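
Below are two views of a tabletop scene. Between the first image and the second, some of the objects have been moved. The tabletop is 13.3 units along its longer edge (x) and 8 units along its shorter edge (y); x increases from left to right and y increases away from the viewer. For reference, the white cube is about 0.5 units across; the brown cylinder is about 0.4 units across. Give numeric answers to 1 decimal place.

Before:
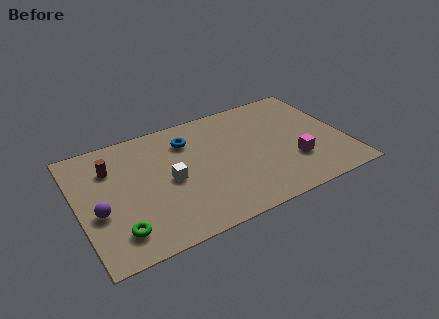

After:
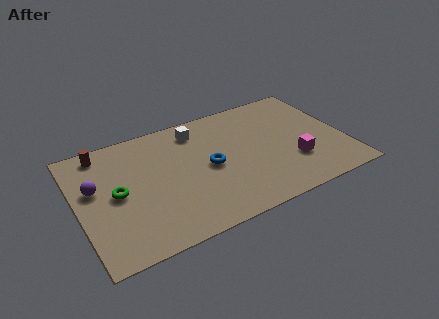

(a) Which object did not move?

the magenta cube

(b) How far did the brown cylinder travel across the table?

1.2

The brown cylinder moved from about (1.8, 5.8) to (1.5, 7.0), a distance of √(0.3² + 1.2²) ≈ 1.2.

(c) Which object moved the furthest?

the white cube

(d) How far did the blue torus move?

2.3

The blue torus moved from about (5.7, 6.1) to (6.5, 3.9), a distance of √(0.8² + 2.2²) ≈ 2.3.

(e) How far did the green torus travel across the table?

2.4

The green torus was near (1.7, 1.6) before and (1.9, 4.0) after, so it travelled √(0.2² + 2.4²) ≈ 2.4 units.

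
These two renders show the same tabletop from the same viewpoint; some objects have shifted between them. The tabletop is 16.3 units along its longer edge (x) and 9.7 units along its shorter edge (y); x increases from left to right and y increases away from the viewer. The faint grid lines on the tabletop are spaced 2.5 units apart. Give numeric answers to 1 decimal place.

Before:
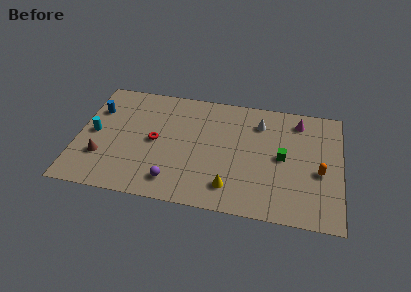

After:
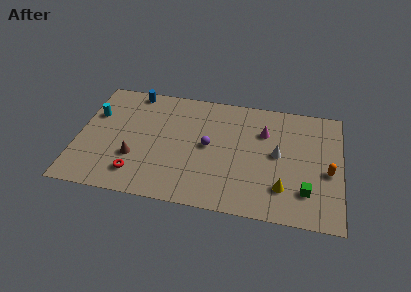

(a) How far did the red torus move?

3.1

The red torus was near (4.8, 4.8) before and (3.8, 1.9) after, so it travelled √(1.0² + 2.9²) ≈ 3.1 units.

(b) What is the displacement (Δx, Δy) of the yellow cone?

(3.2, 0.5)

The yellow cone started near (9.6, 1.9) and ended near (12.8, 2.4).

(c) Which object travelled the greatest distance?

the purple sphere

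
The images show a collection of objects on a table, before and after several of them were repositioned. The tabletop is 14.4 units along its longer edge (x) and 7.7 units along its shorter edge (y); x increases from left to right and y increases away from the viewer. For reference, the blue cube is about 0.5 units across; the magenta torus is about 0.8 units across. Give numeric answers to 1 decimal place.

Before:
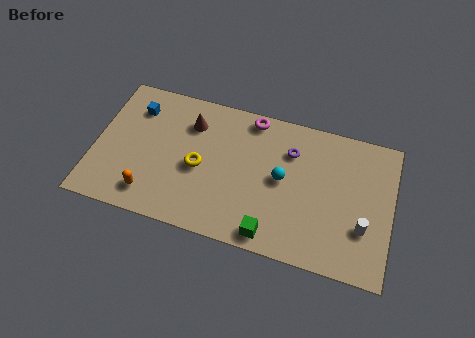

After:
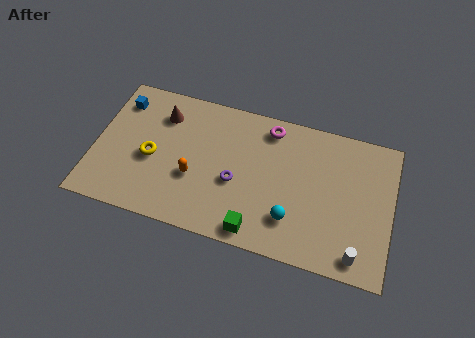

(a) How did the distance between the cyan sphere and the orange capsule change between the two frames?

-1.8

The distance was about 6.7 in the first image and 4.9 in the second, so they moved 1.8 units closer together.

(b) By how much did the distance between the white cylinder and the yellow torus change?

+2.3

They were about 8.1 units apart before and 10.4 after — 2.3 units further apart.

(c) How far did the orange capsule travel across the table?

2.5

The orange capsule was near (2.9, 1.4) before and (4.9, 2.9) after, so it travelled √(2.0² + 1.5²) ≈ 2.5 units.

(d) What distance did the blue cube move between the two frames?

0.8

From (1.8, 5.9) to (1.0, 6.1), the blue cube covered √(0.8² + 0.2²) ≈ 0.8 units.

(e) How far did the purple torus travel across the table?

3.5

From (9.4, 5.6) to (6.9, 3.2), the purple torus covered √(2.5² + 2.4²) ≈ 3.5 units.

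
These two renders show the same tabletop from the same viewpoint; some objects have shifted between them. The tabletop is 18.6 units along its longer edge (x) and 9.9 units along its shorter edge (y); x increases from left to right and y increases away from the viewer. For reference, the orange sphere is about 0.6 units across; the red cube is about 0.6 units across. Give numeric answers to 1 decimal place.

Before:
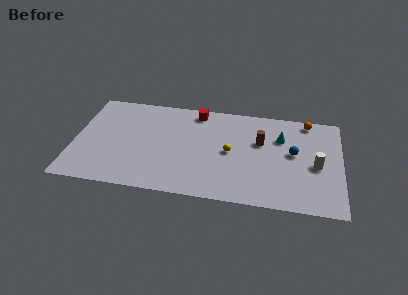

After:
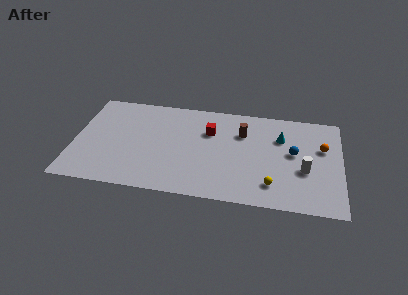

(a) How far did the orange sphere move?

2.8

The orange sphere was near (16.2, 8.9) before and (17.3, 6.3) after, so it travelled √(1.1² + 2.6²) ≈ 2.8 units.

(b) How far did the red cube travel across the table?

2.1

The red cube was near (8.4, 8.7) before and (9.4, 6.8) after, so it travelled √(1.0² + 1.9²) ≈ 2.1 units.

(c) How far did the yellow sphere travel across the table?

4.1

The yellow sphere was near (10.9, 4.9) before and (13.9, 2.1) after, so it travelled √(3.0² + 2.8²) ≈ 4.1 units.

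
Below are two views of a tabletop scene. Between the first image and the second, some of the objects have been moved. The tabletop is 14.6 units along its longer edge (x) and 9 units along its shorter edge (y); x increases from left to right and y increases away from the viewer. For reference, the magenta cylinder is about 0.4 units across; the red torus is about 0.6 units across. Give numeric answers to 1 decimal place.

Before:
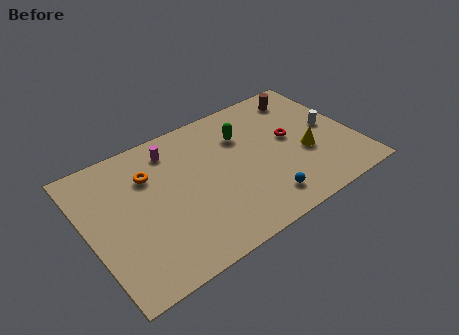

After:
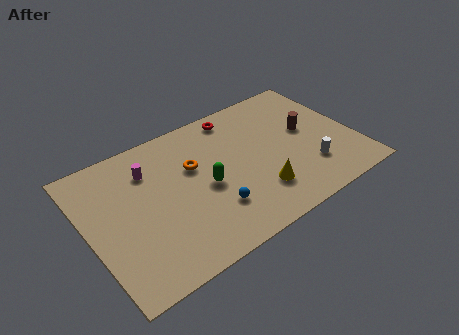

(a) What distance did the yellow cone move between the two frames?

3.1

The yellow cone was near (11.8, 3.5) before and (8.9, 2.3) after, so it travelled √(2.9² + 1.2²) ≈ 3.1 units.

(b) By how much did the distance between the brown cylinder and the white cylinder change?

-0.4

They were about 3.0 units apart before and 2.6 after — 0.4 units closer together.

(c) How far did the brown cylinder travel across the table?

2.5

The brown cylinder moved from about (12.5, 7.5) to (12.2, 5.0), a distance of √(0.3² + 2.5²) ≈ 2.5.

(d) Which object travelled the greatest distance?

the red torus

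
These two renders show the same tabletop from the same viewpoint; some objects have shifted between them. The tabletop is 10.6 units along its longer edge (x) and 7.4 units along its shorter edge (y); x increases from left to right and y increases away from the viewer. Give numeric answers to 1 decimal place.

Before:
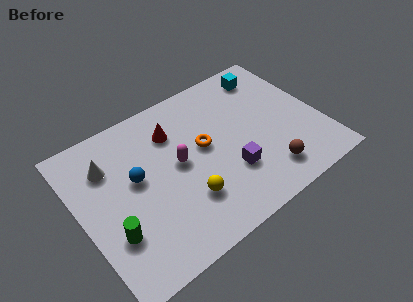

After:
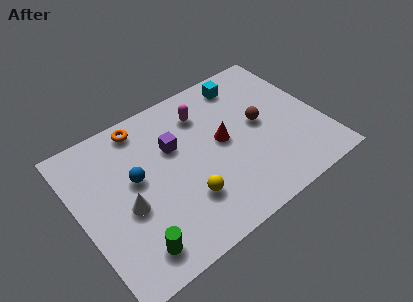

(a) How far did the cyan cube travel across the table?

1.1

From (8.9, 6.2) to (7.8, 6.3), the cyan cube covered √(1.1² + 0.1²) ≈ 1.1 units.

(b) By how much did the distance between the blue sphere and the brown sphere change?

-0.5

They were about 6.0 units apart before and 5.5 after — 0.5 units closer together.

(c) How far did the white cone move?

2.3

The white cone was near (1.5, 5.4) before and (1.9, 3.1) after, so it travelled √(0.4² + 2.3²) ≈ 2.3 units.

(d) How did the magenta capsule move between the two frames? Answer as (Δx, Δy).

(1.5, 1.8)

The magenta capsule started near (4.3, 3.9) and ended near (5.8, 5.7).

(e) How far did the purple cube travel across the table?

3.2

From (6.3, 2.3) to (4.3, 4.8), the purple cube covered √(2.0² + 2.5²) ≈ 3.2 units.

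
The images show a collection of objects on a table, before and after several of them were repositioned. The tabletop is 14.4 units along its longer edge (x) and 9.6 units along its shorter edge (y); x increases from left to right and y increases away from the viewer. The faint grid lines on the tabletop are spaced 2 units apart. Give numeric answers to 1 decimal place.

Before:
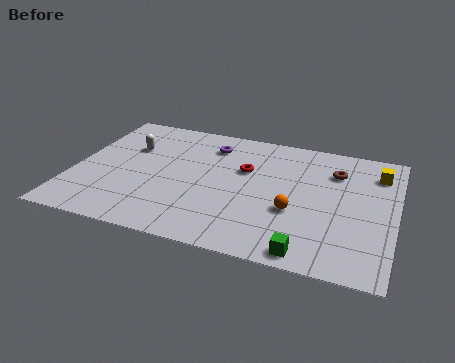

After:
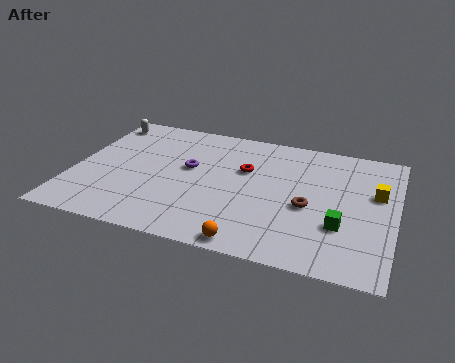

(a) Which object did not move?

the red torus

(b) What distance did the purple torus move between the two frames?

2.2

From (5.9, 7.6) to (5.1, 5.5), the purple torus covered √(0.8² + 2.1²) ≈ 2.2 units.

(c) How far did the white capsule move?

2.3

From (2.3, 6.4) to (0.8, 8.2), the white capsule covered √(1.5² + 1.8²) ≈ 2.3 units.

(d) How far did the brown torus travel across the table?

3.2

The brown torus moved from about (11.6, 7.1) to (10.6, 4.1), a distance of √(1.0² + 3.0²) ≈ 3.2.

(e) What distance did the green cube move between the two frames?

2.6

The green cube moved from about (10.8, 0.9) to (12.1, 3.1), a distance of √(1.3² + 2.2²) ≈ 2.6.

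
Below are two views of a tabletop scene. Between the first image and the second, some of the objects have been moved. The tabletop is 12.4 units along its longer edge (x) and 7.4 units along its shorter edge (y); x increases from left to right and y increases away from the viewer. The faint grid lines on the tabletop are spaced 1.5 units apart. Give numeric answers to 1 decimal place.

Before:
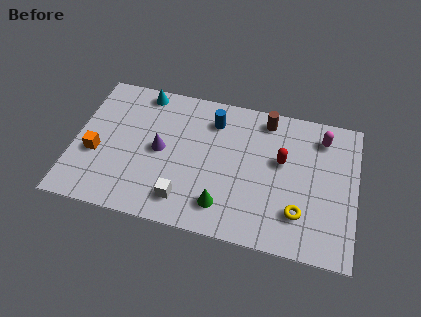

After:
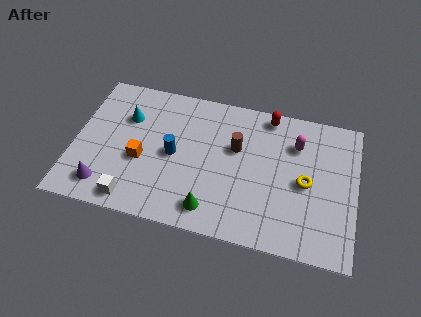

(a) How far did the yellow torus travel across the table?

1.6

From (10.0, 1.9) to (10.2, 3.5), the yellow torus covered √(0.2² + 1.6²) ≈ 1.6 units.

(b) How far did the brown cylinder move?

2.2

The brown cylinder moved from about (8.3, 6.4) to (7.1, 4.6), a distance of √(1.2² + 1.8²) ≈ 2.2.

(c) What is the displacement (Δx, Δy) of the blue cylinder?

(-1.6, -2.2)

From the two frames, the blue cylinder sits at roughly (6.0, 5.8) before and (4.4, 3.6) after.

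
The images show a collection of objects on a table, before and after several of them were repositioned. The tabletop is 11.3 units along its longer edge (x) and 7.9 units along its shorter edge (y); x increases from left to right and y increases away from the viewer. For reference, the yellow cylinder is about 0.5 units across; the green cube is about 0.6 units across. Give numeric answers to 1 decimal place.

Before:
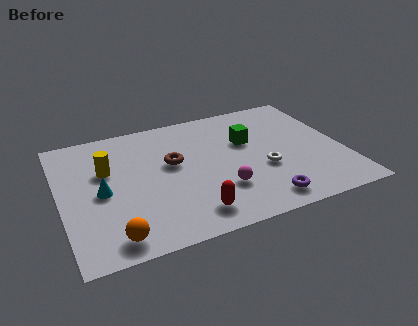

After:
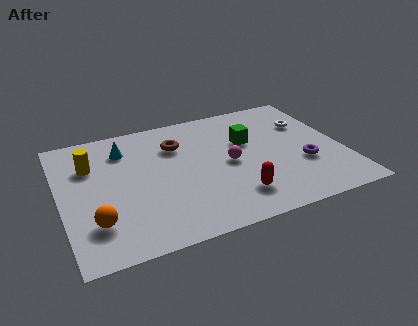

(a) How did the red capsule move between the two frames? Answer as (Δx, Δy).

(1.8, 0.4)

From the two frames, the red capsule sits at roughly (4.9, 1.3) before and (6.7, 1.7) after.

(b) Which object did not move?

the green cube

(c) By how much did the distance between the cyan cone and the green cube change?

-1.1

Before: roughly 6.1 units apart; after: 5.0. That's 1.1 units closer together.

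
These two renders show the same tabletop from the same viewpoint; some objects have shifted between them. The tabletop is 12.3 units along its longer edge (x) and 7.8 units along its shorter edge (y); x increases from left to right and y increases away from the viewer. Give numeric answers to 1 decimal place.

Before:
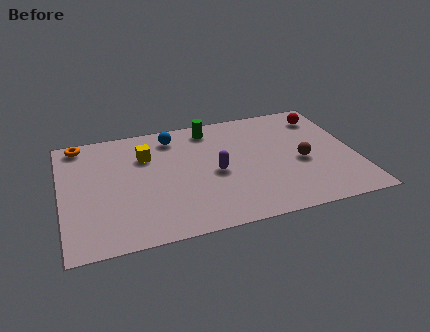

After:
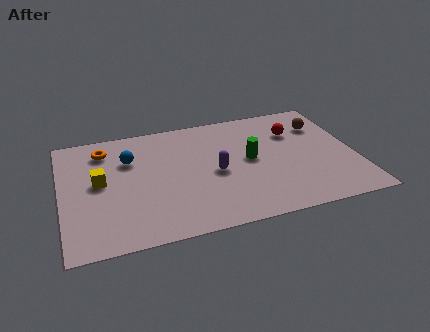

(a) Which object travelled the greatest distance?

the green cylinder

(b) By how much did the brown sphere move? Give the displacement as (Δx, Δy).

(1.1, 2.3)

From the two frames, the brown sphere sits at roughly (10.0, 3.4) before and (11.1, 5.7) after.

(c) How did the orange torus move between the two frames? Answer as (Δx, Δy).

(1.0, -0.7)

The orange torus started near (0.9, 7.0) and ended near (1.9, 6.3).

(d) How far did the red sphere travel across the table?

1.5

From (11.2, 6.3) to (9.9, 5.5), the red sphere covered √(1.3² + 0.8²) ≈ 1.5 units.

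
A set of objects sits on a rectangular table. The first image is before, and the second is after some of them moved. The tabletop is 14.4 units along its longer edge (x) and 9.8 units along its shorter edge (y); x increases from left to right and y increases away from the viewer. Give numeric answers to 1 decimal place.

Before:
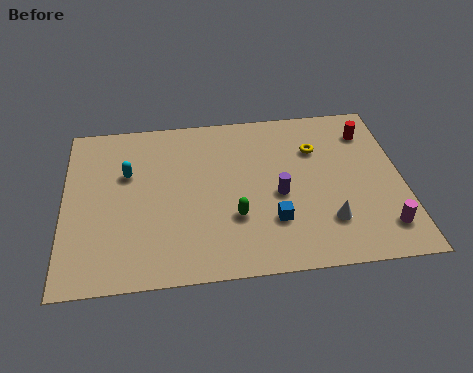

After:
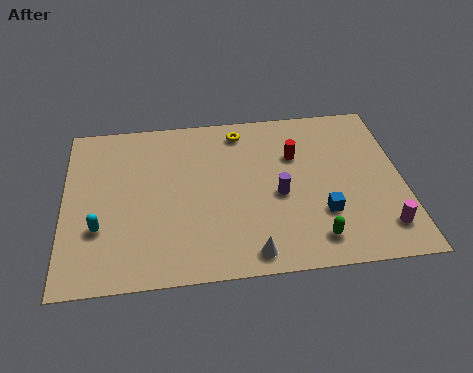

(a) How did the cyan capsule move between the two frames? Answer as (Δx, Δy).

(-1.2, -3.1)

From the two frames, the cyan capsule sits at roughly (2.7, 6.3) before and (1.5, 3.2) after.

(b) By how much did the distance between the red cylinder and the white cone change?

+0.3

Before: roughly 5.6 units apart; after: 5.9. That's 0.3 units further apart.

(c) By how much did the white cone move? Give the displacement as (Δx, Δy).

(-3.3, -1.4)

From the two frames, the white cone sits at roughly (11.1, 2.5) before and (7.8, 1.1) after.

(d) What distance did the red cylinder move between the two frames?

3.4

The red cylinder moved from about (13.1, 7.7) to (9.9, 6.6), a distance of √(3.2² + 1.1²) ≈ 3.4.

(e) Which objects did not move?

the purple cylinder and the magenta cylinder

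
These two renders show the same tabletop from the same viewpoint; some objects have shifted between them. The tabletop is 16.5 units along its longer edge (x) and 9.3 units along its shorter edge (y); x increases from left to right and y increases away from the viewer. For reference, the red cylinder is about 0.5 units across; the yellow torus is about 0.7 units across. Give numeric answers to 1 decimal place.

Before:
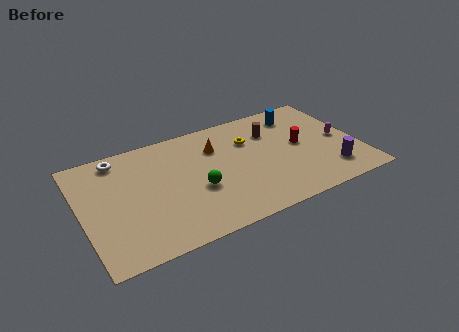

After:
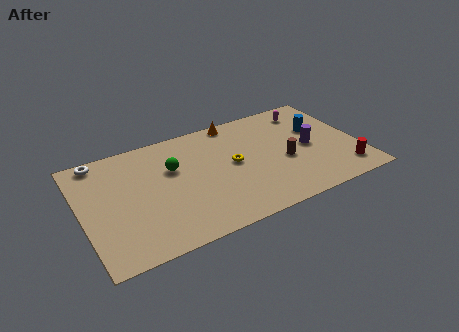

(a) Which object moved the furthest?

the red cylinder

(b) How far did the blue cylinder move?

1.9

The blue cylinder was near (13.4, 7.6) before and (14.3, 5.9) after, so it travelled √(0.9² + 1.7²) ≈ 1.9 units.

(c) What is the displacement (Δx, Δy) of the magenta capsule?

(-1.5, 3.2)

The magenta capsule started near (15.5, 4.5) and ended near (14.0, 7.7).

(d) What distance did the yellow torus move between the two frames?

2.0

The yellow torus moved from about (10.2, 6.5) to (9.0, 4.9), a distance of √(1.2² + 1.6²) ≈ 2.0.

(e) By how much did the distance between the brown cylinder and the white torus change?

+2.3

The distance was about 9.2 in the first image and 11.5 in the second, so they moved 2.3 units further apart.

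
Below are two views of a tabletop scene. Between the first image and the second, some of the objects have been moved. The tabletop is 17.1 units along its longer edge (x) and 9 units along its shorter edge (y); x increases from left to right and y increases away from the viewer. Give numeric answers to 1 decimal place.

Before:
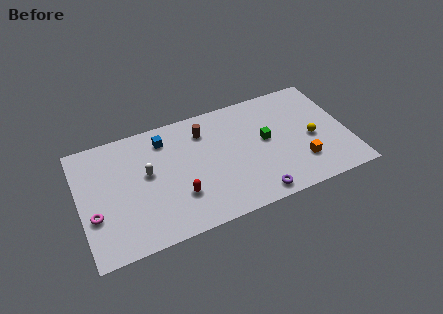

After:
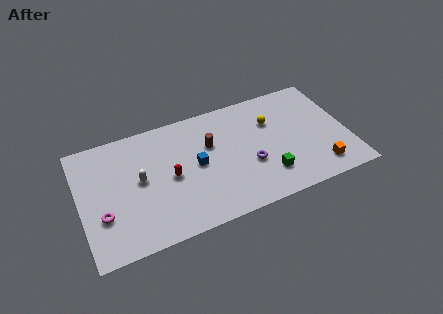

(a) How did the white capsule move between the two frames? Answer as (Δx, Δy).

(-0.5, -0.3)

The white capsule was at about (4.3, 5.1) and moved to about (3.8, 4.8).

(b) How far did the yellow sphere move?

3.3

The yellow sphere was near (14.8, 4.0) before and (12.4, 6.2) after, so it travelled √(2.4² + 2.2²) ≈ 3.3 units.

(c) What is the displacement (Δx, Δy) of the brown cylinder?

(0.3, -1.2)

The brown cylinder was at about (8.1, 7.0) and moved to about (8.4, 5.8).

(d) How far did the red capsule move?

1.6

From (6.1, 2.7) to (5.7, 4.3), the red capsule covered √(0.4² + 1.6²) ≈ 1.6 units.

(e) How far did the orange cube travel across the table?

1.4

The orange cube moved from about (13.9, 2.4) to (15.0, 1.6), a distance of √(1.1² + 0.8²) ≈ 1.4.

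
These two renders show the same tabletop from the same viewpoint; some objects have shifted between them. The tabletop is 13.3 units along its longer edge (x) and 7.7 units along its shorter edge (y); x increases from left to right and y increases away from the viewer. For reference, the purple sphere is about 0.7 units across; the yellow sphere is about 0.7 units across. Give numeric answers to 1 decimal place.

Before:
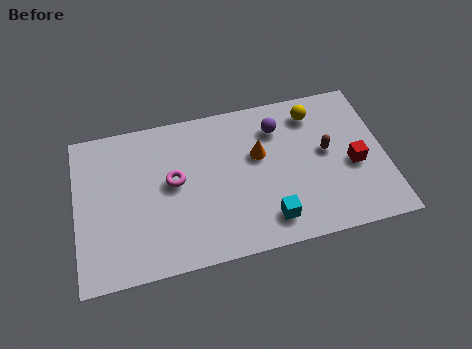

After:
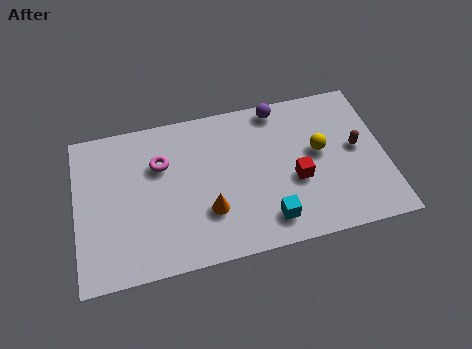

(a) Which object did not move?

the cyan cube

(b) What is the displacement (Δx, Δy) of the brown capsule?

(1.3, -0.1)

From the two frames, the brown capsule sits at roughly (10.8, 4.2) before and (12.1, 4.1) after.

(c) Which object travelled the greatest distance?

the orange cone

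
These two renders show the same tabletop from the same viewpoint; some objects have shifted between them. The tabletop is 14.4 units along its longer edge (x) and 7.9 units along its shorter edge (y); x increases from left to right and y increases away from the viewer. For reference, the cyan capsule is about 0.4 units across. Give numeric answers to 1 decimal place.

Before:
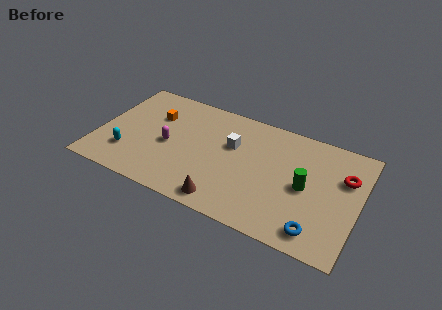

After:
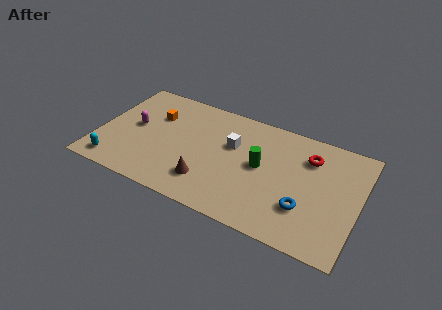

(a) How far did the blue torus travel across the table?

1.4

The blue torus was near (12.4, 1.2) before and (11.6, 2.4) after, so it travelled √(0.8² + 1.2²) ≈ 1.4 units.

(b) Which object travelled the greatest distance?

the green cylinder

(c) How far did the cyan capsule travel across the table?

1.2

The cyan capsule moved from about (1.8, 2.1) to (1.2, 1.1), a distance of √(0.6² + 1.0²) ≈ 1.2.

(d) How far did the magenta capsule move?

2.1

The magenta capsule was near (3.9, 3.6) before and (1.9, 4.2) after, so it travelled √(2.0² + 0.6²) ≈ 2.1 units.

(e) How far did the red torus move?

2.1

From (13.5, 5.3) to (11.5, 5.9), the red torus covered √(2.0² + 0.6²) ≈ 2.1 units.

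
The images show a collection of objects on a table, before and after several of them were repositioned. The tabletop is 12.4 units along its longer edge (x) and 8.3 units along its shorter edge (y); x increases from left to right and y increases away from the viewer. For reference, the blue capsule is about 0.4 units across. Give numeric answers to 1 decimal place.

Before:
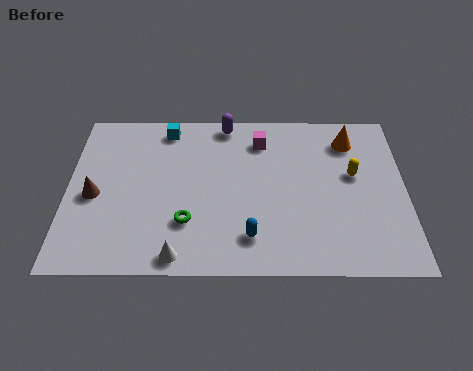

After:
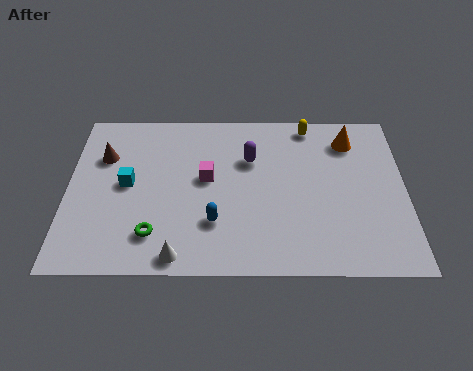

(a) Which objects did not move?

the orange cone and the white cone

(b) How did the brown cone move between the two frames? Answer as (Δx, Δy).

(0.3, 2.0)

The brown cone was at about (1.0, 3.7) and moved to about (1.3, 5.7).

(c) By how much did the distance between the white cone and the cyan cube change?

-2.4

They were about 6.4 units apart before and 4.0 after — 2.4 units closer together.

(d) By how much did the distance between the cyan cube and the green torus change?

-2.2

Before: roughly 4.9 units apart; after: 2.7. That's 2.2 units closer together.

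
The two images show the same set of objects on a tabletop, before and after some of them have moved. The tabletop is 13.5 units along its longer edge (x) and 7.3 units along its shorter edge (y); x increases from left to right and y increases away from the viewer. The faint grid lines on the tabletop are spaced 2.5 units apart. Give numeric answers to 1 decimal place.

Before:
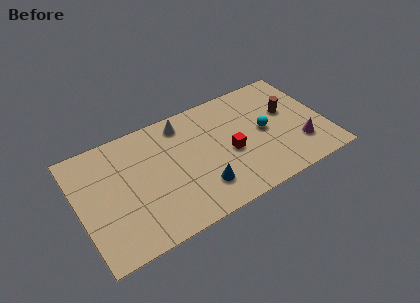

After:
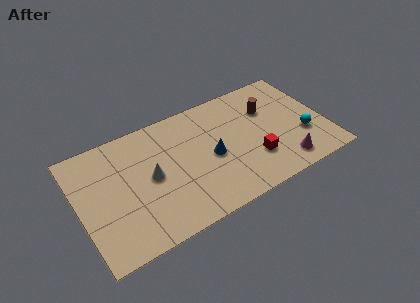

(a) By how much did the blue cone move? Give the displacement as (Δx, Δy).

(0.8, 1.6)

The blue cone started near (6.4, 1.8) and ended near (7.2, 3.4).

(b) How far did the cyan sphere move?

2.3

From (10.2, 3.7) to (12.2, 2.5), the cyan sphere covered √(2.0² + 1.2²) ≈ 2.3 units.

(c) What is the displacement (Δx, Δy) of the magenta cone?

(-1.0, -0.8)

The magenta cone started near (11.9, 2.0) and ended near (10.9, 1.2).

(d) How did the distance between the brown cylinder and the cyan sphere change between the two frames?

+1.4

Before: roughly 1.6 units apart; after: 3.0. That's 1.4 units further apart.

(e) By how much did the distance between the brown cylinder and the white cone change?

+0.9

Before: roughly 5.9 units apart; after: 6.8. That's 0.9 units further apart.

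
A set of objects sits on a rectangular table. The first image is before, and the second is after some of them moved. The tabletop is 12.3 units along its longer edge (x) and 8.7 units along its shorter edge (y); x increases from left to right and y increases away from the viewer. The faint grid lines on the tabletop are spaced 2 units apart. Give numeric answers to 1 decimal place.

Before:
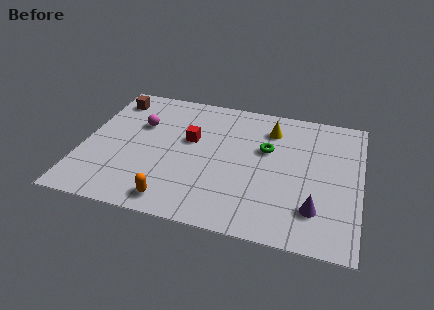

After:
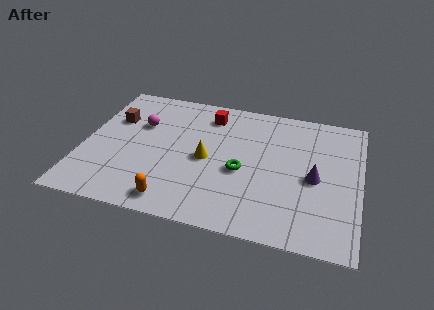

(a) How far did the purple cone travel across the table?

1.9

The purple cone moved from about (10.4, 2.1) to (10.3, 4.0), a distance of √(0.1² + 1.9²) ≈ 1.9.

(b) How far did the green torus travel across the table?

2.0

The green torus moved from about (8.1, 5.4) to (7.1, 3.7), a distance of √(1.0² + 1.7²) ≈ 2.0.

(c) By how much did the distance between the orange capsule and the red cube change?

+2.0

Before: roughly 4.1 units apart; after: 6.1. That's 2.0 units further apart.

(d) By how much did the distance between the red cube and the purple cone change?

-0.7

Before: roughly 6.5 units apart; after: 5.8. That's 0.7 units closer together.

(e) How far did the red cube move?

2.0

From (4.7, 5.2) to (5.4, 7.1), the red cube covered √(0.7² + 1.9²) ≈ 2.0 units.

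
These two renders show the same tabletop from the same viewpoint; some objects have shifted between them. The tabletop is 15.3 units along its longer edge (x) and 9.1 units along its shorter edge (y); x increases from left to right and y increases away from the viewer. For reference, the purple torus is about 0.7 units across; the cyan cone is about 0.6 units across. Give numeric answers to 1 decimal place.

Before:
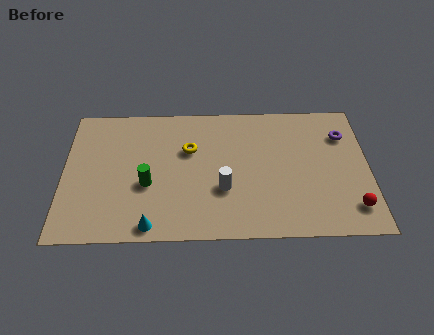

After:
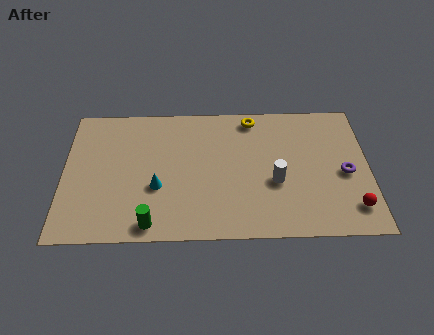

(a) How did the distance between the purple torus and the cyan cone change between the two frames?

-1.9

Before: roughly 11.3 units apart; after: 9.4. That's 1.9 units closer together.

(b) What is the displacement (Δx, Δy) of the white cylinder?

(2.6, 0.4)

The white cylinder was at about (8.0, 3.2) and moved to about (10.6, 3.6).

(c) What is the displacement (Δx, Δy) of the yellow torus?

(3.2, 2.1)

The yellow torus started near (6.3, 5.9) and ended near (9.5, 8.0).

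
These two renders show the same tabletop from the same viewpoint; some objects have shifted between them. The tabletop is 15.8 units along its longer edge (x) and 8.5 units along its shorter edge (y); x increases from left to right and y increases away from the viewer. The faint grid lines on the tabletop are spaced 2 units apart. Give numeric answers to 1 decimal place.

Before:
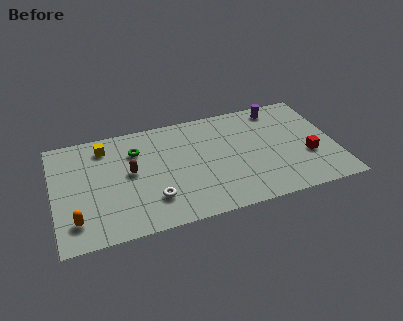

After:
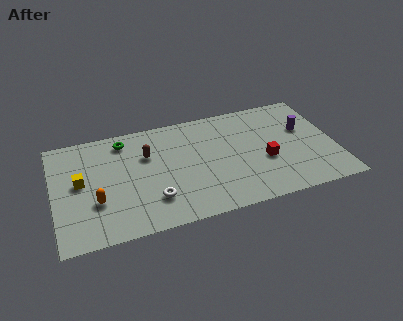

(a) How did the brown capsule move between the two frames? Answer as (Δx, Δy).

(1.0, 1.1)

From the two frames, the brown capsule sits at roughly (4.3, 4.6) before and (5.3, 5.7) after.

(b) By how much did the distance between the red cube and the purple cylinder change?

-1.4

The distance was about 4.5 in the first image and 3.1 in the second, so they moved 1.4 units closer together.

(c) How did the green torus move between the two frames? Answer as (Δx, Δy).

(-0.6, 1.0)

The green torus started near (4.7, 6.2) and ended near (4.1, 7.2).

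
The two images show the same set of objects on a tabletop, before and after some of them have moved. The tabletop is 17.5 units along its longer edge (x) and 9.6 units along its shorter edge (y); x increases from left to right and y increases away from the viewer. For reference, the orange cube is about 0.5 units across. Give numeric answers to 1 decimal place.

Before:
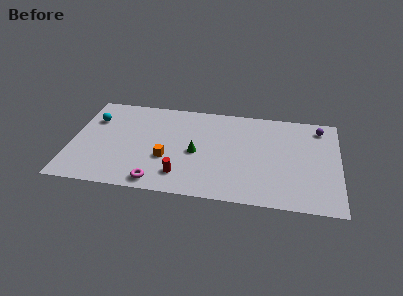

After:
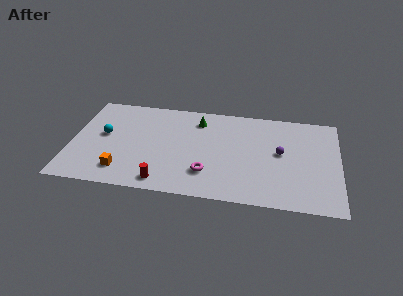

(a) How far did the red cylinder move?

1.4

The red cylinder moved from about (7.3, 2.0) to (6.2, 1.2), a distance of √(1.1² + 0.8²) ≈ 1.4.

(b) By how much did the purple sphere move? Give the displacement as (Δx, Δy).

(-2.5, -2.9)

The purple sphere was at about (16.2, 8.1) and moved to about (13.7, 5.2).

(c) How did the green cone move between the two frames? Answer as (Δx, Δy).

(0.0, 3.3)

The green cone started near (8.2, 4.4) and ended near (8.2, 7.7).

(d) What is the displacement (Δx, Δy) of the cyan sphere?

(0.8, -1.5)

The cyan sphere started near (1.3, 6.8) and ended near (2.1, 5.3).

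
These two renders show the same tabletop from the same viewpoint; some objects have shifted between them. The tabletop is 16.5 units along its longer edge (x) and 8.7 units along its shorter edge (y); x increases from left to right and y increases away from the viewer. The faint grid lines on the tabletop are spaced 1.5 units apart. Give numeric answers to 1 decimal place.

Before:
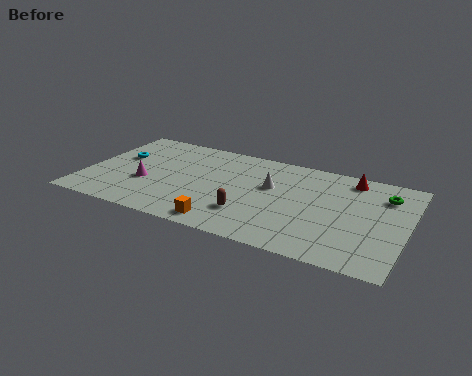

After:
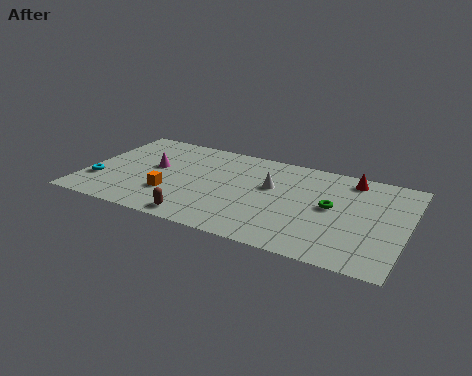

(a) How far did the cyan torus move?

2.8

From (1.5, 5.3) to (0.8, 2.6), the cyan torus covered √(0.7² + 2.7²) ≈ 2.8 units.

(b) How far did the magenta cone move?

1.6

The magenta cone moved from about (3.2, 3.3) to (3.4, 4.9), a distance of √(0.2² + 1.6²) ≈ 1.6.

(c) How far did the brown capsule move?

2.8

From (8.7, 2.4) to (6.3, 1.0), the brown capsule covered √(2.4² + 1.4²) ≈ 2.8 units.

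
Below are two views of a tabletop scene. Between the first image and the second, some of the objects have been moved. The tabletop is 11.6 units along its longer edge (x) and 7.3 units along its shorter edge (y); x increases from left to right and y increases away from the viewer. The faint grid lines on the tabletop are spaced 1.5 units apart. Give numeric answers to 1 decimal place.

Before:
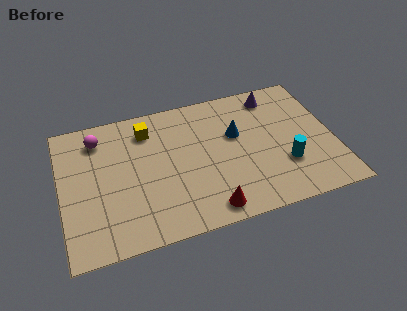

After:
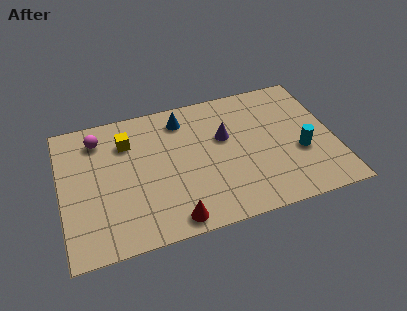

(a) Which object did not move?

the magenta sphere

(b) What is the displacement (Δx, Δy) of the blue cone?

(-2.2, 1.5)

From the two frames, the blue cone sits at roughly (7.5, 4.5) before and (5.3, 6.0) after.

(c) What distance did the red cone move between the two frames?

1.5

From (6.0, 0.9) to (4.5, 0.8), the red cone covered √(1.5² + 0.1²) ≈ 1.5 units.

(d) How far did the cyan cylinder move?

0.9

The cyan cylinder moved from about (9.4, 2.3) to (10.1, 2.8), a distance of √(0.7² + 0.5²) ≈ 0.9.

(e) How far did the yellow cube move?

1.0

From (3.8, 5.8) to (2.9, 5.4), the yellow cube covered √(0.9² + 0.4²) ≈ 1.0 units.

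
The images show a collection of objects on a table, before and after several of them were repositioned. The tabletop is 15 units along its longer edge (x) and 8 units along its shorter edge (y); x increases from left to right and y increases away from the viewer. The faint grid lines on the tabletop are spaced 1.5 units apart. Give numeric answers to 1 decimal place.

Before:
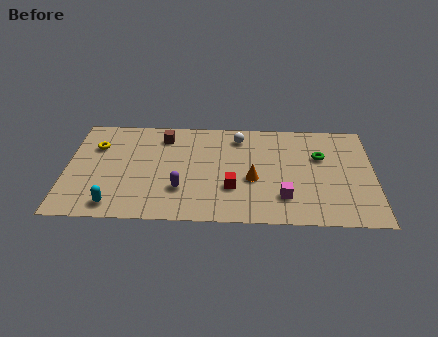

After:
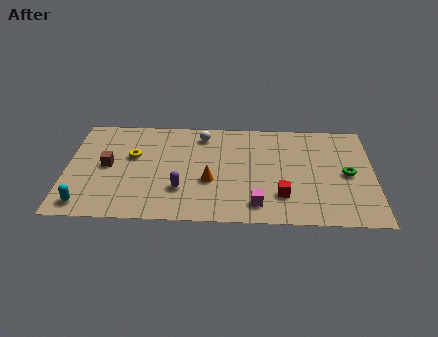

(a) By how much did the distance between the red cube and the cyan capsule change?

+3.7

They were about 5.9 units apart before and 9.6 after — 3.7 units further apart.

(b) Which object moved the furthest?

the brown cube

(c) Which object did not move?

the purple capsule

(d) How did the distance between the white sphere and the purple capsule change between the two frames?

-0.6

The distance was about 5.0 in the first image and 4.4 in the second, so they moved 0.6 units closer together.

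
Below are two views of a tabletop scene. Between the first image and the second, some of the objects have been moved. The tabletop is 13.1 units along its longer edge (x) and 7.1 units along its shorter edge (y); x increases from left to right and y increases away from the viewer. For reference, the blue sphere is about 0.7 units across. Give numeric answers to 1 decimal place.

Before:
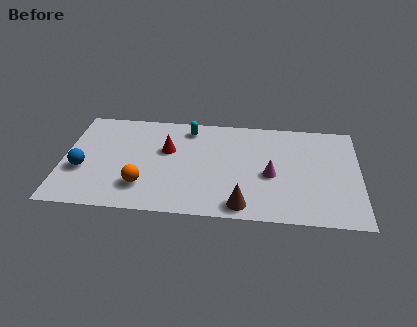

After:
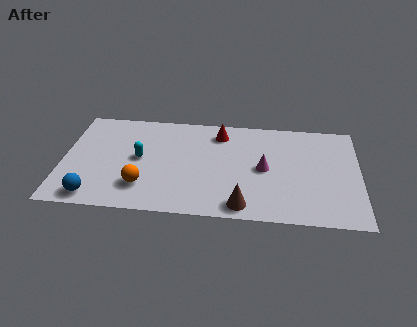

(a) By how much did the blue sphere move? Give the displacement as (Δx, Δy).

(0.6, -1.8)

The blue sphere started near (0.9, 2.7) and ended near (1.5, 0.9).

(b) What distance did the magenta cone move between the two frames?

0.5

The magenta cone moved from about (9.2, 3.1) to (8.9, 3.5), a distance of √(0.3² + 0.4²) ≈ 0.5.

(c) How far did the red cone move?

2.7

From (4.6, 4.4) to (6.9, 5.8), the red cone covered √(2.3² + 1.4²) ≈ 2.7 units.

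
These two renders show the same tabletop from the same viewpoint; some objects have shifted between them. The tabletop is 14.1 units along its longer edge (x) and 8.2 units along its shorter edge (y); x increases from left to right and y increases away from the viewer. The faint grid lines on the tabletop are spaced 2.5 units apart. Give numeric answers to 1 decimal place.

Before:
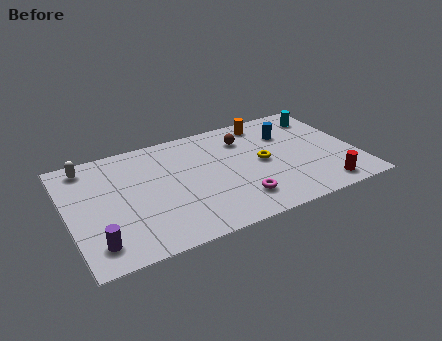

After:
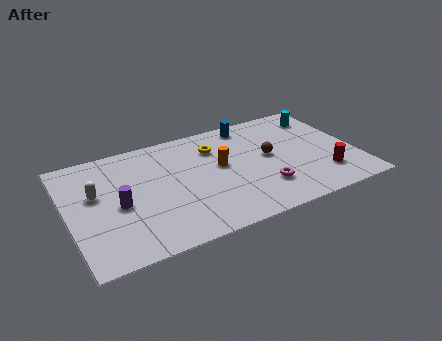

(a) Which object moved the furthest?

the orange cylinder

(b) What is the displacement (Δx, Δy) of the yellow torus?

(-2.1, 2.0)

The yellow torus started near (9.5, 4.1) and ended near (7.4, 6.1).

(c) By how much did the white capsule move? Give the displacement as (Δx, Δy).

(0.2, -2.2)

The white capsule started near (1.2, 7.1) and ended near (1.4, 4.9).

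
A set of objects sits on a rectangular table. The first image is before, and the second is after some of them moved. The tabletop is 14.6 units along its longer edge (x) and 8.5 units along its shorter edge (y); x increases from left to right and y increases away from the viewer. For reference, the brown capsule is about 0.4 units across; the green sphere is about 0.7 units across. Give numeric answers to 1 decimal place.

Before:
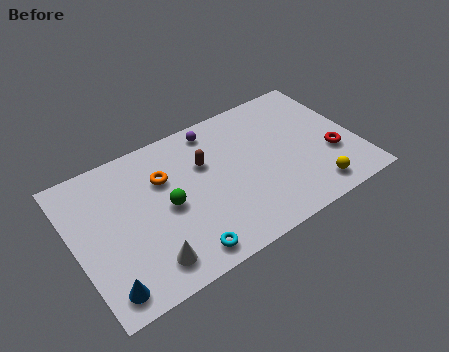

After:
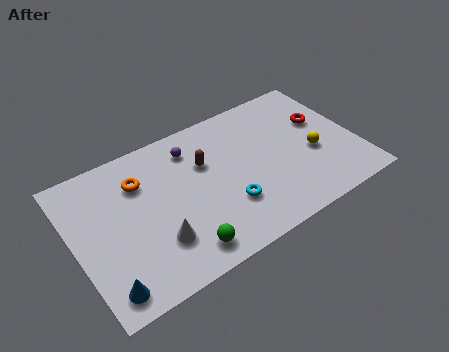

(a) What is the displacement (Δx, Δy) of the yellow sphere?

(0.4, 2.2)

From the two frames, the yellow sphere sits at roughly (11.9, 1.3) before and (12.3, 3.5) after.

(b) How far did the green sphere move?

2.8

From (4.7, 4.1) to (5.0, 1.3), the green sphere covered √(0.3² + 2.8²) ≈ 2.8 units.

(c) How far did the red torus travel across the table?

2.3

The red torus moved from about (13.2, 3.0) to (13.1, 5.3), a distance of √(0.1² + 2.3²) ≈ 2.3.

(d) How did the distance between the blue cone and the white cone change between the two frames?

+0.8

They were about 2.2 units apart before and 3.0 after — 0.8 units further apart.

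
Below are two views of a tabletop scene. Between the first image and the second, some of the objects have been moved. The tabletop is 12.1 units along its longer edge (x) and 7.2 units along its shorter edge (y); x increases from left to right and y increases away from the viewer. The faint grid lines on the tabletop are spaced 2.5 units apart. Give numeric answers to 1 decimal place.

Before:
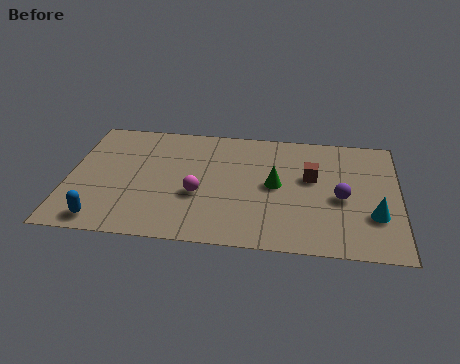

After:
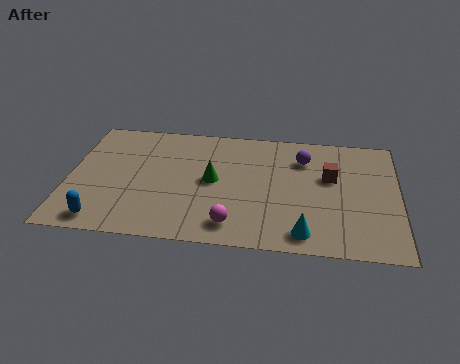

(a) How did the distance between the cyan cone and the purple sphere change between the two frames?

+2.9

The distance was about 1.5 in the first image and 4.4 in the second, so they moved 2.9 units further apart.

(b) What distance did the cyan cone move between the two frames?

2.8

From (11.2, 2.3) to (8.7, 1.0), the cyan cone covered √(2.5² + 1.3²) ≈ 2.8 units.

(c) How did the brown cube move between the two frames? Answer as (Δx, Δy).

(0.7, 0.1)

From the two frames, the brown cube sits at roughly (8.9, 4.3) before and (9.6, 4.4) after.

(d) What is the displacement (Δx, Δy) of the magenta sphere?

(1.3, -1.6)

The magenta sphere started near (4.8, 2.8) and ended near (6.1, 1.2).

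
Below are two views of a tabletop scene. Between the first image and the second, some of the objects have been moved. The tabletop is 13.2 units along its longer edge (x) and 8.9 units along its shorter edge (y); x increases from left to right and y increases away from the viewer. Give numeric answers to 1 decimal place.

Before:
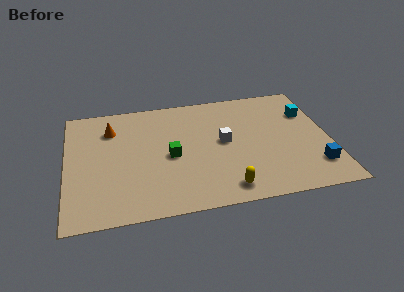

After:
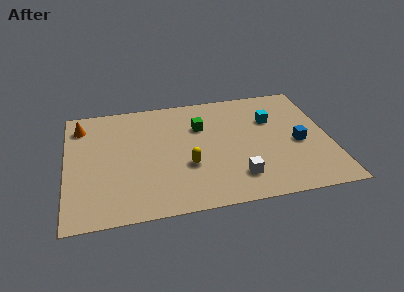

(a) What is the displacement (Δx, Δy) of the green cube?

(1.6, 2.0)

From the two frames, the green cube sits at roughly (5.2, 4.1) before and (6.8, 6.1) after.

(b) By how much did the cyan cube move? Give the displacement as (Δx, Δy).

(-1.9, -0.2)

From the two frames, the cyan cube sits at roughly (12.3, 6.2) before and (10.4, 6.0) after.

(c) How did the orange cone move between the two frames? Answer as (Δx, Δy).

(-1.5, 0.5)

The orange cone was at about (2.3, 6.7) and moved to about (0.8, 7.2).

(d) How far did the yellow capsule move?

2.7

The yellow capsule was near (7.8, 1.2) before and (6.0, 3.2) after, so it travelled √(1.8² + 2.0²) ≈ 2.7 units.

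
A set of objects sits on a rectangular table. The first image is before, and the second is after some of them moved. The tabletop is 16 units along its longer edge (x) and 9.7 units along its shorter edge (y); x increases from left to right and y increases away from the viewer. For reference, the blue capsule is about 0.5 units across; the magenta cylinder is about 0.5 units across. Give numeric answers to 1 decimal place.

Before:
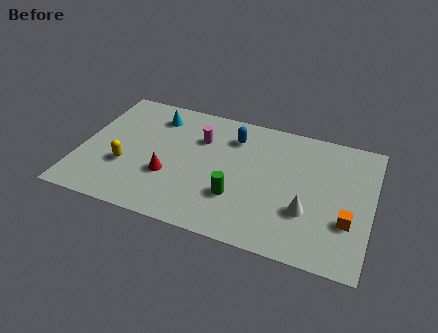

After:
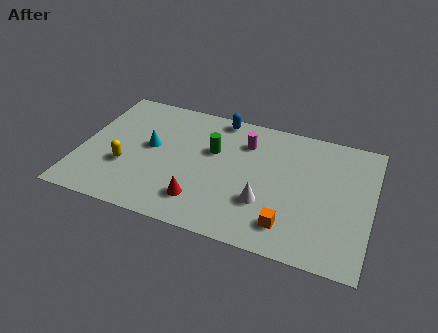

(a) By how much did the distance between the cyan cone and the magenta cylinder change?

+2.7

They were about 2.8 units apart before and 5.5 after — 2.7 units further apart.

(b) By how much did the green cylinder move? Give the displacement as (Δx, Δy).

(-1.6, 3.1)

The green cylinder was at about (8.8, 3.0) and moved to about (7.2, 6.1).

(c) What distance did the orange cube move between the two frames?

3.4

From (14.8, 3.2) to (11.7, 1.9), the orange cube covered √(3.1² + 1.3²) ≈ 3.4 units.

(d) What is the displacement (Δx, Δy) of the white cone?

(-2.3, -0.1)

The white cone was at about (12.6, 3.2) and moved to about (10.3, 3.1).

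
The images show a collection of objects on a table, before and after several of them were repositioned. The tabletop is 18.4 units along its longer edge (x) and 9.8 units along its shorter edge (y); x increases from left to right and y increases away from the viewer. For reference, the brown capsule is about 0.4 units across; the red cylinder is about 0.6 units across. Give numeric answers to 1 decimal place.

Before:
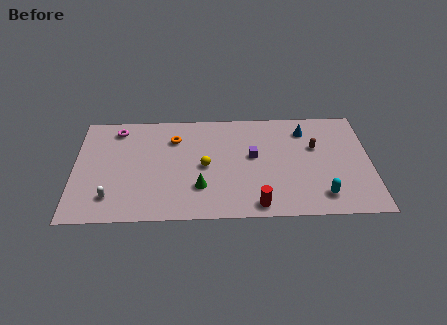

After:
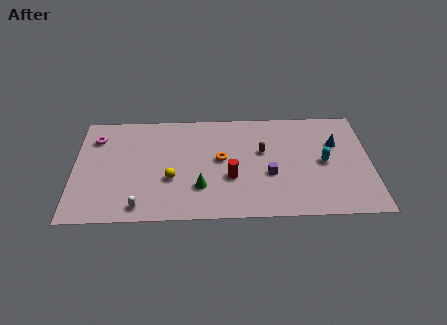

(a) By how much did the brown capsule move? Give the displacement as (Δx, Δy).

(-3.3, -0.3)

The brown capsule was at about (15.0, 6.2) and moved to about (11.7, 5.9).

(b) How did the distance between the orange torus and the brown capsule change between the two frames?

-6.2

Before: roughly 8.9 units apart; after: 2.7. That's 6.2 units closer together.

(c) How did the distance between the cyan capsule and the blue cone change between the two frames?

-4.2

They were about 6.1 units apart before and 1.9 after — 4.2 units closer together.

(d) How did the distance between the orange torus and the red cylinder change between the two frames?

-6.2

They were about 8.0 units apart before and 1.8 after — 6.2 units closer together.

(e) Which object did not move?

the green cone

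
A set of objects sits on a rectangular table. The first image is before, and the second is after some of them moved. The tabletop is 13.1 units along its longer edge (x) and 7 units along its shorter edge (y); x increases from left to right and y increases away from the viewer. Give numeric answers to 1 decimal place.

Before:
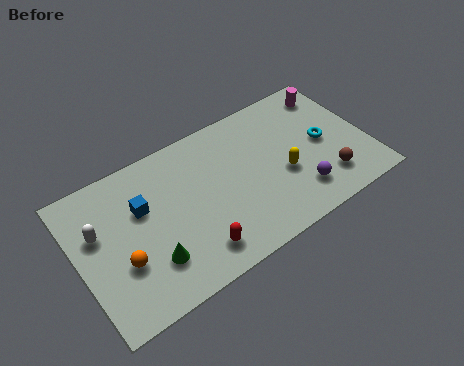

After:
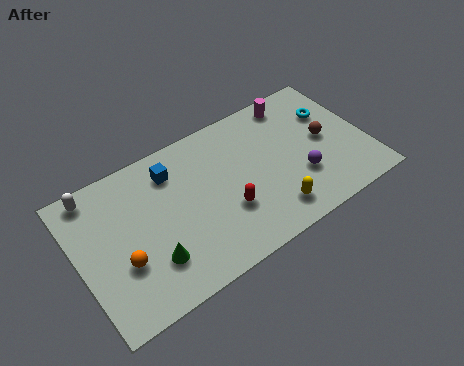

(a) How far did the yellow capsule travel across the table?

1.7

The yellow capsule was near (9.2, 2.8) before and (8.4, 1.3) after, so it travelled √(0.8² + 1.5²) ≈ 1.7 units.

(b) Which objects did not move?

the orange sphere and the green cone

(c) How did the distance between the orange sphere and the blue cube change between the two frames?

+1.7

They were about 2.3 units apart before and 4.0 after — 1.7 units further apart.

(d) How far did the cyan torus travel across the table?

1.4

From (11.2, 3.5) to (11.8, 4.8), the cyan torus covered √(0.6² + 1.3²) ≈ 1.4 units.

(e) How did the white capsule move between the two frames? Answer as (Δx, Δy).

(0.1, 1.8)

The white capsule was at about (1.0, 4.4) and moved to about (1.1, 6.2).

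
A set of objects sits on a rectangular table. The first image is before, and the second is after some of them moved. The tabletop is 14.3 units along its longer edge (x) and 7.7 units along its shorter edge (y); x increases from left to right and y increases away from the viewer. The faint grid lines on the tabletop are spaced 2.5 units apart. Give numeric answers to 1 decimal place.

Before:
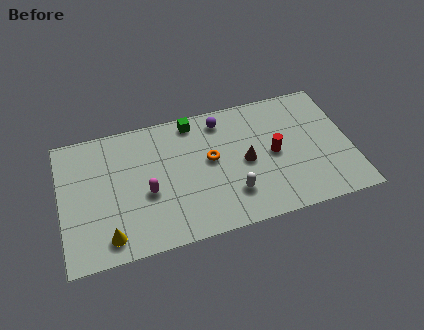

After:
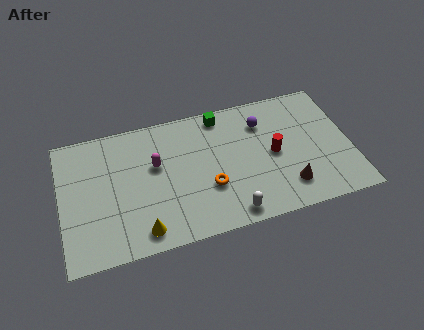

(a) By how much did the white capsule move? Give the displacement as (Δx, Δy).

(-0.2, -1.1)

From the two frames, the white capsule sits at roughly (8.3, 2.0) before and (8.1, 0.9) after.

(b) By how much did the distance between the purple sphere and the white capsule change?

+0.8

They were about 4.5 units apart before and 5.3 after — 0.8 units further apart.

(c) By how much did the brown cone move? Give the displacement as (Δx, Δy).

(1.9, -2.0)

The brown cone was at about (9.1, 3.7) and moved to about (11.0, 1.7).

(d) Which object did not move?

the red cylinder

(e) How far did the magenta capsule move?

1.6

The magenta capsule was near (4.2, 3.2) before and (4.7, 4.7) after, so it travelled √(0.5² + 1.5²) ≈ 1.6 units.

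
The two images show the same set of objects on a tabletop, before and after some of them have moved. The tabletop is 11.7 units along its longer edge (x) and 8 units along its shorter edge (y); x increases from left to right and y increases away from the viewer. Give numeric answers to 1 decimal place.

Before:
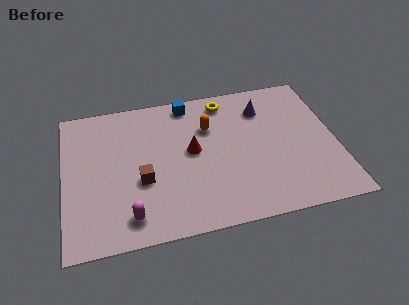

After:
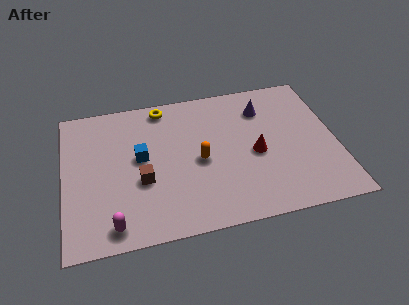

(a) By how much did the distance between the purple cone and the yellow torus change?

+2.6

The distance was about 1.8 in the first image and 4.4 in the second, so they moved 2.6 units further apart.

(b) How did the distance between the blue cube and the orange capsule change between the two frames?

+0.8

They were about 1.8 units apart before and 2.6 after — 0.8 units further apart.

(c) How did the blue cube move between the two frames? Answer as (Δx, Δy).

(-2.2, -2.7)

From the two frames, the blue cube sits at roughly (5.5, 7.1) before and (3.3, 4.4) after.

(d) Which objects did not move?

the brown cube and the purple cone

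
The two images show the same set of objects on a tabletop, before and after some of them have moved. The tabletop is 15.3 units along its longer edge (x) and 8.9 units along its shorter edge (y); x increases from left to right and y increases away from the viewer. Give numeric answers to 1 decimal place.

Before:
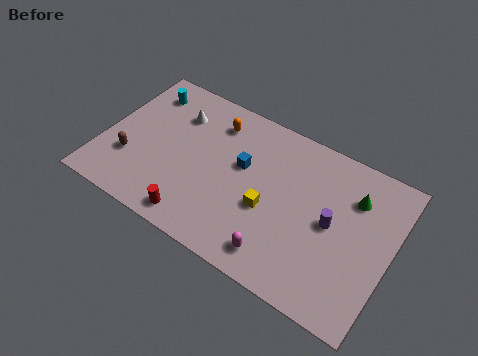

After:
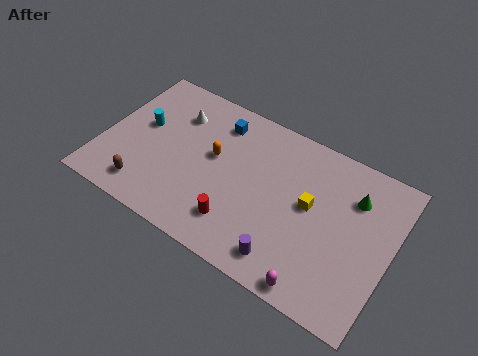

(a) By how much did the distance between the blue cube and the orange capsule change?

-0.4

The distance was about 2.5 in the first image and 2.1 in the second, so they moved 0.4 units closer together.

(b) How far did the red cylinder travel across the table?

2.3

The red cylinder moved from about (5.5, 1.1) to (7.6, 2.0), a distance of √(2.1² + 0.9²) ≈ 2.3.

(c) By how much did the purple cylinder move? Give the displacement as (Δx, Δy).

(-1.9, -3.1)

The purple cylinder started near (12.2, 4.5) and ended near (10.3, 1.4).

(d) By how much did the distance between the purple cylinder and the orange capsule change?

-1.4

Before: roughly 7.2 units apart; after: 5.8. That's 1.4 units closer together.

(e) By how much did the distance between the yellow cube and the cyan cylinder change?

+0.9

They were about 8.2 units apart before and 9.1 after — 0.9 units further apart.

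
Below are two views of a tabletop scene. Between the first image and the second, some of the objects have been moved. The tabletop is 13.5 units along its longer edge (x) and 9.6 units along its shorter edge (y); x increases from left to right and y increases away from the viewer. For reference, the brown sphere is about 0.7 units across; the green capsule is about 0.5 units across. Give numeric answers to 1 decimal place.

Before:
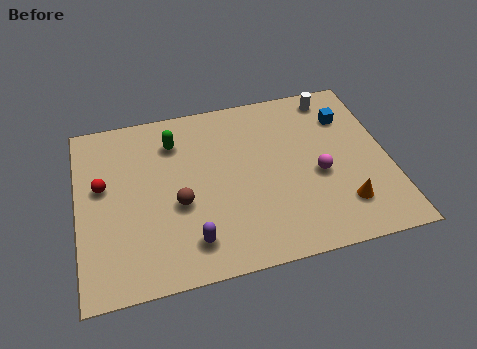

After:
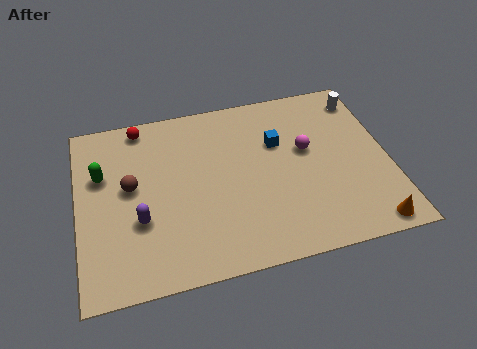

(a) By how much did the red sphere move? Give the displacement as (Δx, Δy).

(1.8, 3.0)

From the two frames, the red sphere sits at roughly (1.1, 5.6) before and (2.9, 8.6) after.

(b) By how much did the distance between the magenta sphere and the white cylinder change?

-0.8

They were about 4.4 units apart before and 3.6 after — 0.8 units closer together.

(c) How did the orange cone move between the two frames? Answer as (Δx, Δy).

(1.0, -1.3)

The orange cone was at about (11.3, 2.2) and moved to about (12.3, 0.9).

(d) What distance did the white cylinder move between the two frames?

1.4

The white cylinder moved from about (11.4, 8.4) to (12.7, 8.0), a distance of √(1.3² + 0.4²) ≈ 1.4.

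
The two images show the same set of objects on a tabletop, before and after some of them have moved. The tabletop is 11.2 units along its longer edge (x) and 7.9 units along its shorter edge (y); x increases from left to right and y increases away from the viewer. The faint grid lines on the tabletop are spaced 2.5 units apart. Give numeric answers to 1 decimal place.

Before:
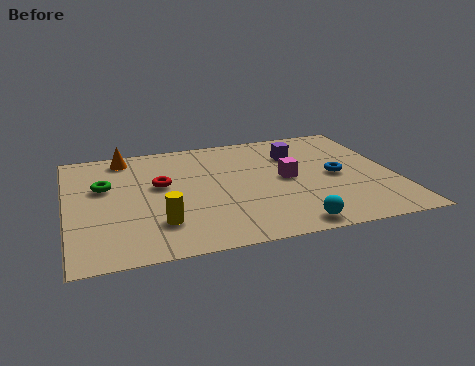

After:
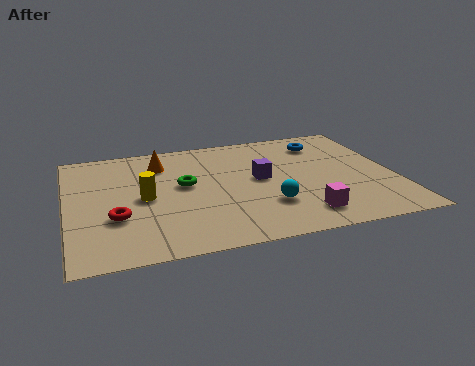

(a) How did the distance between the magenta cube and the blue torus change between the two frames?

+3.3

Before: roughly 1.7 units apart; after: 5.0. That's 3.3 units further apart.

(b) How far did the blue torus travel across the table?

2.5

From (9.2, 3.8) to (9.0, 6.3), the blue torus covered √(0.2² + 2.5²) ≈ 2.5 units.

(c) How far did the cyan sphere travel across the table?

1.6

The cyan sphere was near (7.3, 0.8) before and (6.7, 2.3) after, so it travelled √(0.6² + 1.5²) ≈ 1.6 units.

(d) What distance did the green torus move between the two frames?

2.7

From (1.3, 4.9) to (4.0, 4.4), the green torus covered √(2.7² + 0.5²) ≈ 2.7 units.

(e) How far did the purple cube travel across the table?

2.1

From (8.0, 5.7) to (6.6, 4.2), the purple cube covered √(1.4² + 1.5²) ≈ 2.1 units.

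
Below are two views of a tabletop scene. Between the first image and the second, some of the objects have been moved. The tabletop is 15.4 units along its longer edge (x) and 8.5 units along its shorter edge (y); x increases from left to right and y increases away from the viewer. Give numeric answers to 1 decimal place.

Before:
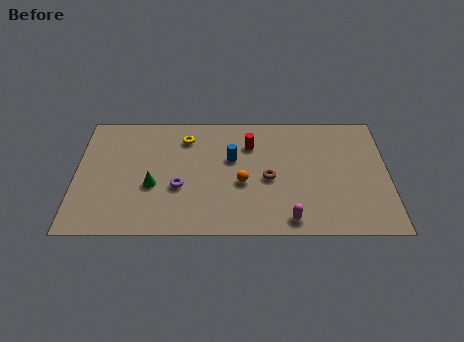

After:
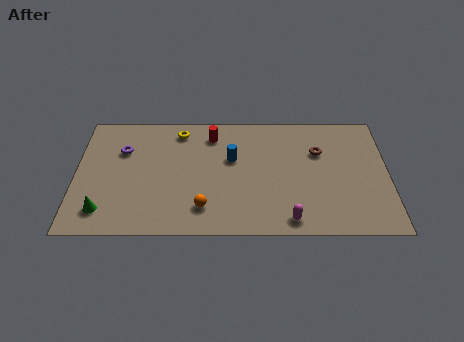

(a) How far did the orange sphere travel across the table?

2.5

The orange sphere was near (8.2, 3.5) before and (6.3, 1.8) after, so it travelled √(1.9² + 1.7²) ≈ 2.5 units.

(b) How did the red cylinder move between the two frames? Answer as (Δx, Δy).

(-1.9, 0.7)

The red cylinder started near (8.6, 6.2) and ended near (6.7, 6.9).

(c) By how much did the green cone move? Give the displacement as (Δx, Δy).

(-2.4, -1.7)

The green cone started near (3.8, 3.3) and ended near (1.4, 1.6).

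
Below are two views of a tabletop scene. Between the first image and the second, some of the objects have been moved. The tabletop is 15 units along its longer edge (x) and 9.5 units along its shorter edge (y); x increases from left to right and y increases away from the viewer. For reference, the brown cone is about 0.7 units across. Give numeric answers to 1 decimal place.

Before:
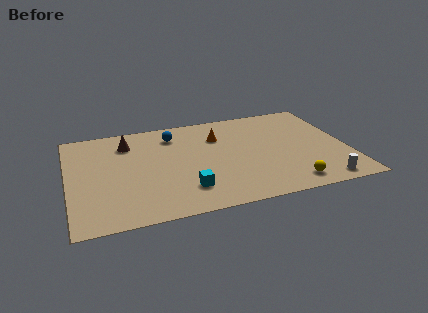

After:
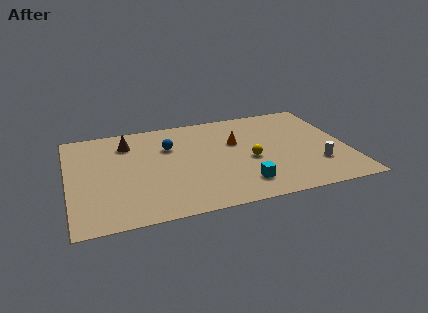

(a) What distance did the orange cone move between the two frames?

1.2

From (8.2, 6.8) to (9.1, 6.0), the orange cone covered √(0.9² + 0.8²) ≈ 1.2 units.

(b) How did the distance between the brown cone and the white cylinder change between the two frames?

-0.9

The distance was about 11.9 in the first image and 11.0 in the second, so they moved 0.9 units closer together.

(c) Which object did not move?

the brown cone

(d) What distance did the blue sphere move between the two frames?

1.1

The blue sphere was near (5.8, 7.6) before and (5.5, 6.5) after, so it travelled √(0.3² + 1.1²) ≈ 1.1 units.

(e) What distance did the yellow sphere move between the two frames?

3.4

The yellow sphere moved from about (11.6, 1.3) to (9.7, 4.1), a distance of √(1.9² + 2.8²) ≈ 3.4.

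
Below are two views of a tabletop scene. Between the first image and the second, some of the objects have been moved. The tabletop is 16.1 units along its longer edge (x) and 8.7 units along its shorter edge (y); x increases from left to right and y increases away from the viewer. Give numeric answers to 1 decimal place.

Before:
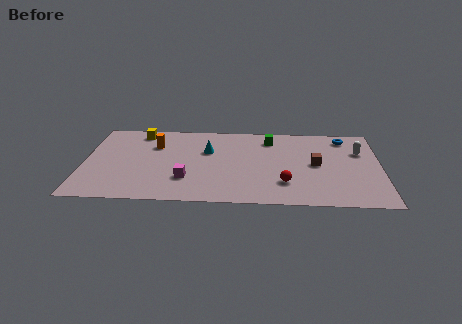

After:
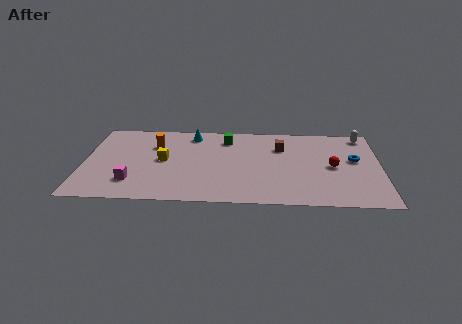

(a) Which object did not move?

the orange cylinder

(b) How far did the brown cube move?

2.6

The brown cube moved from about (12.6, 4.4) to (10.7, 6.2), a distance of √(1.9² + 1.8²) ≈ 2.6.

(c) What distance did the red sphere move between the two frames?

3.2

The red sphere was near (10.9, 2.3) before and (13.5, 4.2) after, so it travelled √(2.6² + 1.9²) ≈ 3.2 units.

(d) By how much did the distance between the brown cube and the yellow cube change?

-3.6

The distance was about 10.2 in the first image and 6.6 in the second, so they moved 3.6 units closer together.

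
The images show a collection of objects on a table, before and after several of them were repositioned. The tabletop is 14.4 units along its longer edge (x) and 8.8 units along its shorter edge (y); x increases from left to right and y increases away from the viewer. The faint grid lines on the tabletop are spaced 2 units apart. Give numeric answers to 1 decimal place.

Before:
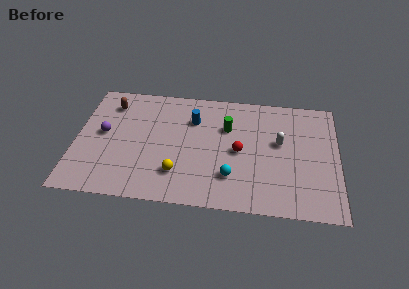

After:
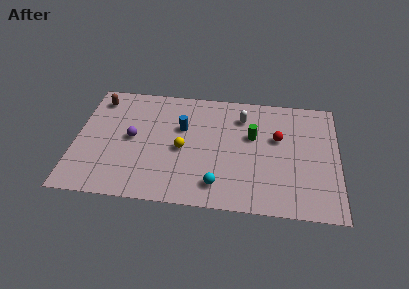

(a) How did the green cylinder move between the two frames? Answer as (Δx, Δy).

(1.4, -0.5)

From the two frames, the green cylinder sits at roughly (8.3, 5.9) before and (9.7, 5.4) after.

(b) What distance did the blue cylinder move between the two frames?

0.9

The blue cylinder was near (6.4, 6.3) before and (5.8, 5.6) after, so it travelled √(0.6² + 0.7²) ≈ 0.9 units.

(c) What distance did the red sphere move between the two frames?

2.4

The red sphere was near (9.0, 4.2) before and (11.1, 5.4) after, so it travelled √(2.1² + 1.2²) ≈ 2.4 units.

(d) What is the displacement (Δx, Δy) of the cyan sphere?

(-0.7, -0.7)

The cyan sphere was at about (8.6, 2.3) and moved to about (7.9, 1.6).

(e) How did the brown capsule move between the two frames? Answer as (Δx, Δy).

(-0.7, 0.3)

The brown capsule started near (1.8, 7.0) and ended near (1.1, 7.3).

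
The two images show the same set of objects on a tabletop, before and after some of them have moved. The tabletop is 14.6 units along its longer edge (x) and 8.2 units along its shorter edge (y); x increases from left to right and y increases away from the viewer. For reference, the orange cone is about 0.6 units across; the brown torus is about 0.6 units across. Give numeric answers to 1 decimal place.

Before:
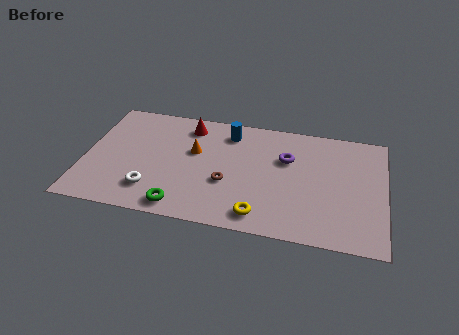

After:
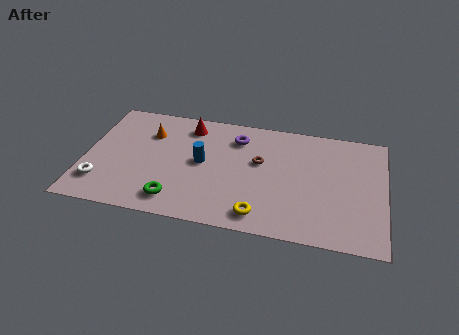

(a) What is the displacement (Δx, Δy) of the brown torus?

(1.5, 1.8)

The brown torus was at about (7.0, 3.1) and moved to about (8.5, 4.9).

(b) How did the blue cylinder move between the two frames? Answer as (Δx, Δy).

(-1.2, -2.4)

From the two frames, the blue cylinder sits at roughly (6.9, 6.7) before and (5.7, 4.3) after.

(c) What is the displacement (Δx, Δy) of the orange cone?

(-2.3, 0.9)

From the two frames, the orange cone sits at roughly (5.3, 5.0) before and (3.0, 5.9) after.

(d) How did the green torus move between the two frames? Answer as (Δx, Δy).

(-0.3, 0.4)

From the two frames, the green torus sits at roughly (4.9, 1.0) before and (4.6, 1.4) after.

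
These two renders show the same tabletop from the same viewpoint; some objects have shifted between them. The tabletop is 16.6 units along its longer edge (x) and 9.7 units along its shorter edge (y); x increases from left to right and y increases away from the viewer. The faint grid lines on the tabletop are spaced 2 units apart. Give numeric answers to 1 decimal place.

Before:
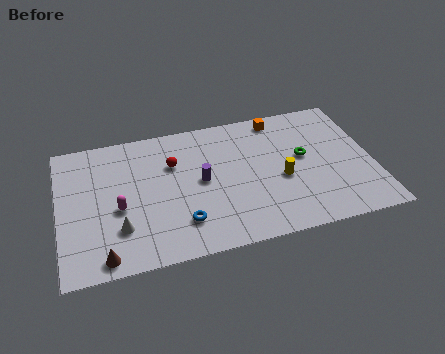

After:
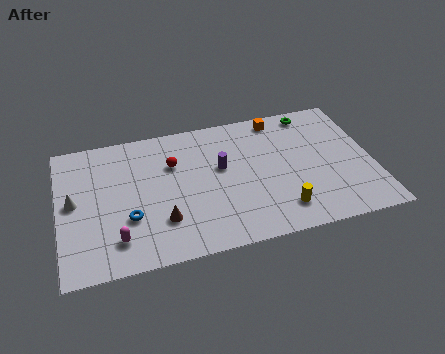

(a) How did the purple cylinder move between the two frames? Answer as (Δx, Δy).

(1.1, 0.7)

The purple cylinder started near (7.5, 5.0) and ended near (8.6, 5.7).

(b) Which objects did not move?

the orange cube and the red sphere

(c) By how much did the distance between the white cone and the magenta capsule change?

+2.3

Before: roughly 1.4 units apart; after: 3.7. That's 2.3 units further apart.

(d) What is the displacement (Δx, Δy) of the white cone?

(-2.3, 2.4)

The white cone started near (3.1, 2.7) and ended near (0.8, 5.1).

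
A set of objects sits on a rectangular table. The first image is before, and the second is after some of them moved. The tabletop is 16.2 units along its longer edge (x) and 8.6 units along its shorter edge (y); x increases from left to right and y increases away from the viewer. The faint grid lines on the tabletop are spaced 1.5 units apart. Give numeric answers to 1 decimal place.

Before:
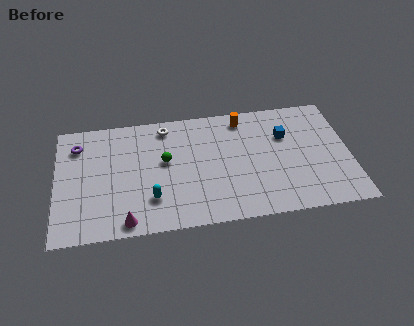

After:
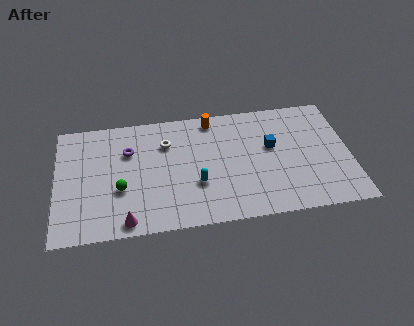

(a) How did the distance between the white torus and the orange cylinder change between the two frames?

-1.3

They were about 4.3 units apart before and 3.0 after — 1.3 units closer together.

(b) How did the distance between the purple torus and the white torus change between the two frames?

-2.8

The distance was about 4.9 in the first image and 2.1 in the second, so they moved 2.8 units closer together.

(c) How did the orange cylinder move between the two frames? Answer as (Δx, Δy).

(-1.7, 0.2)

From the two frames, the orange cylinder sits at roughly (10.4, 7.4) before and (8.7, 7.6) after.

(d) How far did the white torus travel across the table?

1.2

The white torus was near (6.1, 7.4) before and (6.1, 6.2) after, so it travelled √(0.0² + 1.2²) ≈ 1.2 units.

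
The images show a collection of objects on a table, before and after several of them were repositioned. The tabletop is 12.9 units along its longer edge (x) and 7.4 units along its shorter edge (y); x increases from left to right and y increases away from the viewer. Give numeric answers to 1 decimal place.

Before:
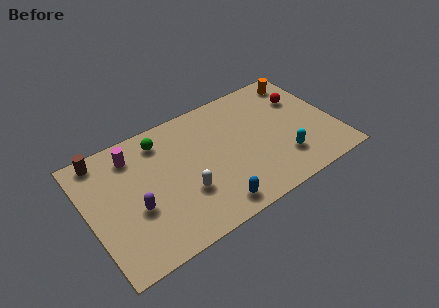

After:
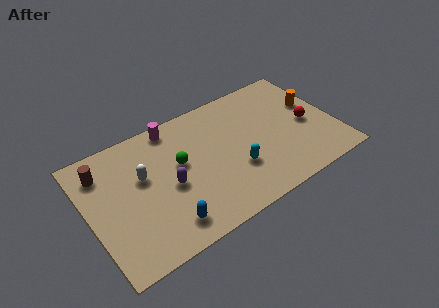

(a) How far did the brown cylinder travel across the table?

0.8

The brown cylinder was near (1.1, 6.6) before and (1.0, 5.8) after, so it travelled √(0.1² + 0.8²) ≈ 0.8 units.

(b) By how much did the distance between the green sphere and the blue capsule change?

-2.2

Before: roughly 5.4 units apart; after: 3.2. That's 2.2 units closer together.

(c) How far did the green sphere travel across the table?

1.9

The green sphere moved from about (4.1, 6.1) to (4.8, 4.3), a distance of √(0.7² + 1.8²) ≈ 1.9.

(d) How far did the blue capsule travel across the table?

2.4

The blue capsule was near (6.0, 1.0) before and (3.6, 1.3) after, so it travelled √(2.4² + 0.3²) ≈ 2.4 units.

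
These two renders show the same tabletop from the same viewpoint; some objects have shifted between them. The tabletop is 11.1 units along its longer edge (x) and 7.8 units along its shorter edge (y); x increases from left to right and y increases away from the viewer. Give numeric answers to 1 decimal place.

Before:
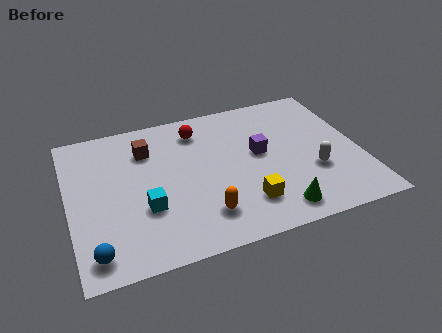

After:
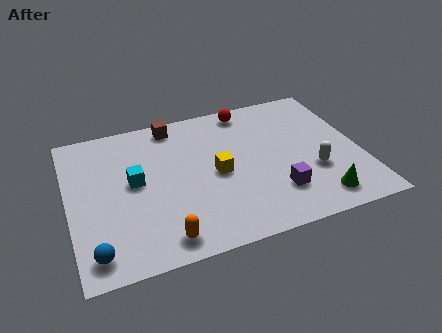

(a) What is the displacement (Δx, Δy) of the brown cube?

(1.1, 1.1)

From the two frames, the brown cube sits at roughly (3.1, 5.8) before and (4.2, 6.9) after.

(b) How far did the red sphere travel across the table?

2.1

The red sphere was near (5.1, 6.3) before and (7.1, 6.9) after, so it travelled √(2.0² + 0.6²) ≈ 2.1 units.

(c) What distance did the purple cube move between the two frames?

2.3

The purple cube was near (7.3, 4.3) before and (7.7, 2.0) after, so it travelled √(0.4² + 2.3²) ≈ 2.3 units.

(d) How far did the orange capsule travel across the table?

1.7

The orange capsule moved from about (4.9, 1.7) to (3.3, 1.0), a distance of √(1.6² + 0.7²) ≈ 1.7.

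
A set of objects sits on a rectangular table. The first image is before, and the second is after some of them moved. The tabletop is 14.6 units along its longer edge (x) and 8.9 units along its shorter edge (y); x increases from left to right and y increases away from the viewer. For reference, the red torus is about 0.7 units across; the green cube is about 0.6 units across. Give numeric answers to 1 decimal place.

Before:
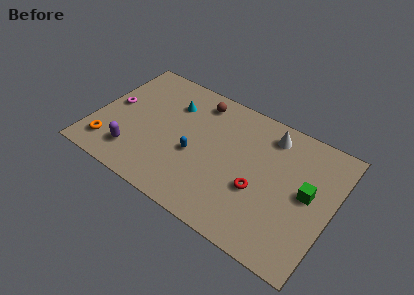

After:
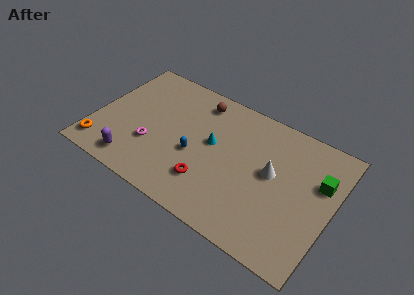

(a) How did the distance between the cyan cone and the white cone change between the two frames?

-2.4

They were about 6.1 units apart before and 3.7 after — 2.4 units closer together.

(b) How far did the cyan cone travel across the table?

3.2

From (4.4, 6.5) to (7.2, 5.0), the cyan cone covered √(2.8² + 1.5²) ≈ 3.2 units.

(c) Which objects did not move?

the brown sphere and the blue capsule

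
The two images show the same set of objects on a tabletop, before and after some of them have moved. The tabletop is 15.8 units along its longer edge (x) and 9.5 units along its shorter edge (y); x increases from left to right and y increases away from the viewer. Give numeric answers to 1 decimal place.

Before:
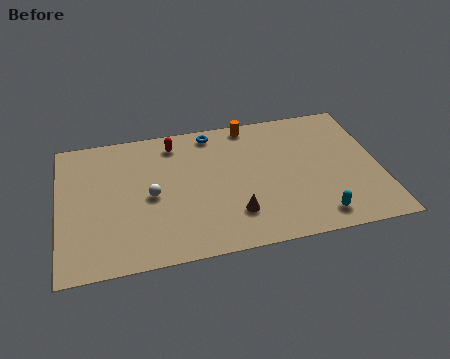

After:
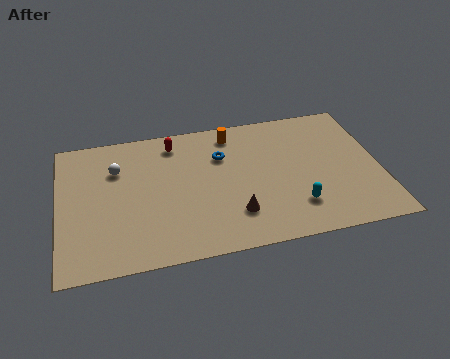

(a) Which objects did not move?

the brown cone and the red capsule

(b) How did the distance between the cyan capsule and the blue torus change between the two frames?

-3.0

The distance was about 8.5 in the first image and 5.5 in the second, so they moved 3.0 units closer together.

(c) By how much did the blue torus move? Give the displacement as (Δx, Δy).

(0.4, -1.8)

The blue torus started near (7.7, 8.4) and ended near (8.1, 6.6).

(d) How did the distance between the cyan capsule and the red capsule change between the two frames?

-1.3

The distance was about 9.4 in the first image and 8.1 in the second, so they moved 1.3 units closer together.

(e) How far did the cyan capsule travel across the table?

1.3

From (12.5, 1.4) to (11.5, 2.3), the cyan capsule covered √(1.0² + 0.9²) ≈ 1.3 units.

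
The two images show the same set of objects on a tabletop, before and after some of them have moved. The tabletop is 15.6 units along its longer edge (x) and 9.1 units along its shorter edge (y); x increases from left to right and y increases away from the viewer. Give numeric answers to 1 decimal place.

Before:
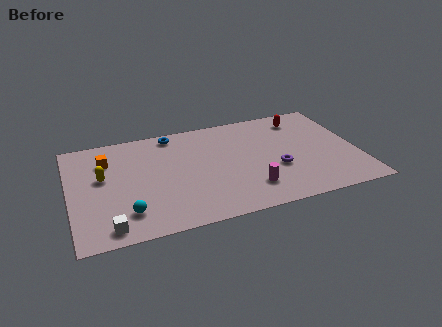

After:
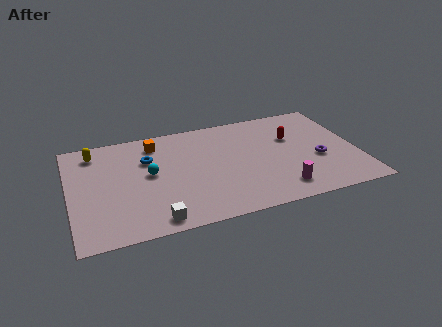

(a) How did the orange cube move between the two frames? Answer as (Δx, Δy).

(2.7, 0.8)

The orange cube started near (2.1, 6.7) and ended near (4.8, 7.5).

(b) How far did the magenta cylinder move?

1.7

From (9.5, 2.1) to (11.1, 1.6), the magenta cylinder covered √(1.6² + 0.5²) ≈ 1.7 units.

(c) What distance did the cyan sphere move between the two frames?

3.2

The cyan sphere was near (2.9, 2.0) before and (4.3, 4.9) after, so it travelled √(1.4² + 2.9²) ≈ 3.2 units.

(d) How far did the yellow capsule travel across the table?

2.3

The yellow capsule was near (1.8, 5.3) before and (1.5, 7.6) after, so it travelled √(0.3² + 2.3²) ≈ 2.3 units.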